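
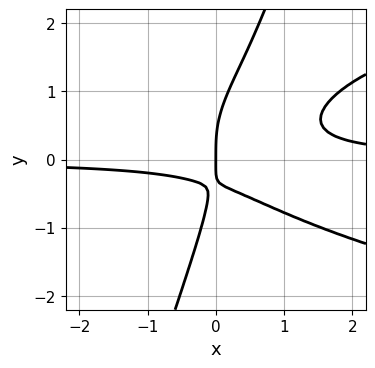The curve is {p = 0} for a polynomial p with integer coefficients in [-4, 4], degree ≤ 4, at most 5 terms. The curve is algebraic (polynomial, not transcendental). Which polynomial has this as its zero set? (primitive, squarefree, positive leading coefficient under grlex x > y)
3*x*y^3 - y^4 - 3*x^2*y + 2*x*y + x

First, deg p = 4.
Next, from the axis intercepts and sections: it crosses the y-axis at the gridline y = 0; one x-axis crossing is at x = 0.
Finally, solving for integer coefficients yields p as stated.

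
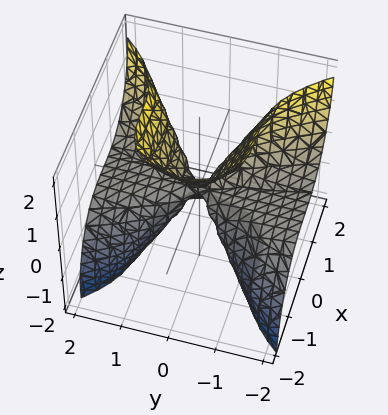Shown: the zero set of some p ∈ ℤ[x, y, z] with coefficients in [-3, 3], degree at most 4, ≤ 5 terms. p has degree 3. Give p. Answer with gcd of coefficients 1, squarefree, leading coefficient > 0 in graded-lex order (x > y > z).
3*x^3 - 3*y^2*z + z^3

(a) The degree is 3 — a generic line meets the surface in up to 3 points.
(b) Reading off the gridlines: it meets the z-axis at z = 0 (among the integer gridlines); it meets the x-axis at x = 0 (among the integer gridlines); the visible y-axis segment lies entirely on the surface.
(c) Matching integer coefficients to the picture gives p.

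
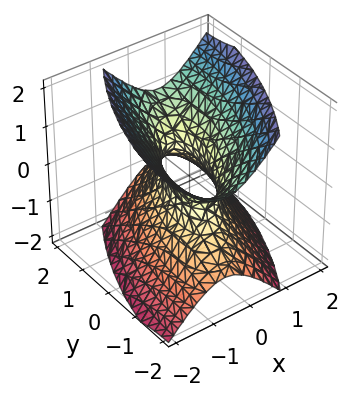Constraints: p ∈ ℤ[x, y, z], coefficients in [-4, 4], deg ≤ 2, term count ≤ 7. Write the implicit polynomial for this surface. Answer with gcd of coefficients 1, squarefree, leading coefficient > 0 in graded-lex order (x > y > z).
First, deg p = 2. A generic line meets the surface in up to 2 points.
Next, observable constraints: among the integer gridlines, it crosses the y-axis at y ∈ {-1, 1}; no z-intercept at any integer in the box.
Finally, putting this together gives p.

3*x^2 - 2*x*y + y^2 - 2*z^2 - 1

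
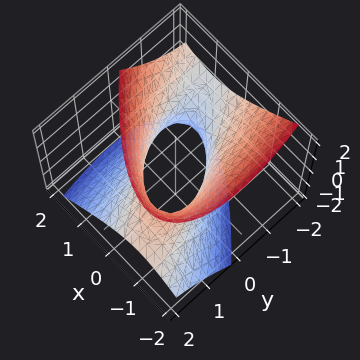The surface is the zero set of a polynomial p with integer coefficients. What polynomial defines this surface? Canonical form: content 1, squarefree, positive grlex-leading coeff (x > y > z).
1. The degree is 2 — the shape is more complex than any degree-1 surface.
2. From the axis intercepts and sections: no z-intercept at any integer in the box.
3. Assembling these constraints gives the stated polynomial.

3*x^2 + 3*x*y + y^2 + 3*y*z - 2*z^2 - 2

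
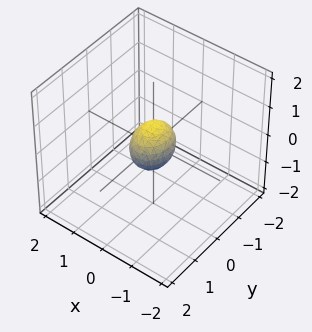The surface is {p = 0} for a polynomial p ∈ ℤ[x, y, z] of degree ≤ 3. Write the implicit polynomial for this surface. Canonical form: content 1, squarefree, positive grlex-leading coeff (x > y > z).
3*x^2 + 2*y^2 + 2*z^2 - 1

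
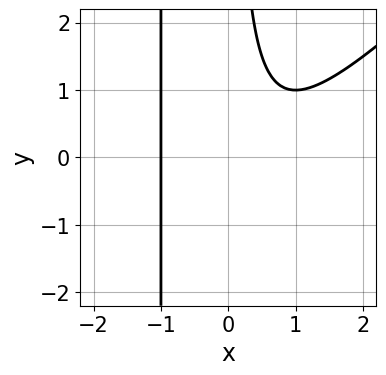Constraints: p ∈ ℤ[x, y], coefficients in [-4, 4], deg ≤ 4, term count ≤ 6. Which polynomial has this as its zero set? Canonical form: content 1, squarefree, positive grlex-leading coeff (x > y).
First, the degree is 3 — the shape is more complex than any degree-2 curve.
Next, from the visible intercepts: it crosses the x-axis at the gridline x = -1; no y-intercept at any integer in the box.
Finally, fitting integer coefficients to these (and the overall shape) gives p.

x^3 - x^2*y - x*y + 1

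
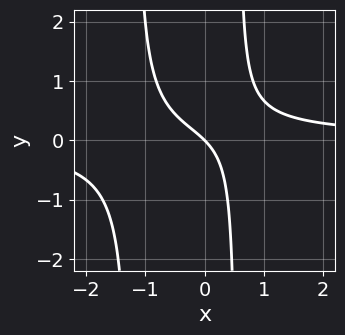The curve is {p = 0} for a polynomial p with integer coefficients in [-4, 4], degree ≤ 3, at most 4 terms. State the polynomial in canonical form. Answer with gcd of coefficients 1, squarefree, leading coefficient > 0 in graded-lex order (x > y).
3*x^2*y + 2*x*y - 2*x - 2*y

(a) Degree: a generic line meets the curve in up to 3 points, so deg p = 3.
(b) Reading off the gridlines: one y-axis crossing is at y = 0; one x-axis crossing is at x = 0.
(c) Assembling these constraints gives the stated polynomial.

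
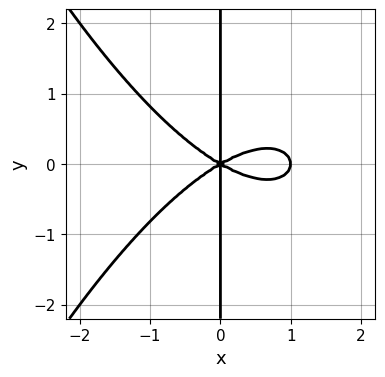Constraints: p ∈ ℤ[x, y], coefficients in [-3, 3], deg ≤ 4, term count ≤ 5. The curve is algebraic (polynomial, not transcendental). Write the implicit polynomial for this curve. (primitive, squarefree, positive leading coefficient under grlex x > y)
Degree: a generic line meets the curve in up to 4 points, so deg p = 4.
Symmetries: mirror symmetry y ↦ −y ⇒ only even powers of y.
Against the integer gridlines: among the integer gridlines, it crosses the x-axis at x ∈ {0, 1}; every point of the y-axis in the box is on the curve.
Together with the visible shape, these determine p as stated.

x^4 - x^3 + 3*x*y^2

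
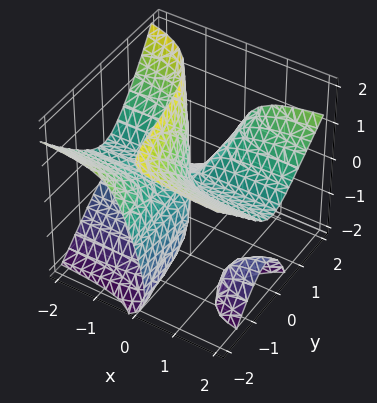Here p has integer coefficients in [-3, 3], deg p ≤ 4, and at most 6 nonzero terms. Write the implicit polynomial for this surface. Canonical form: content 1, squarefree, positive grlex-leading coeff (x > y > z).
The picture has 2 separate pieces. They look like related sheets of one shape, so recover p as a whole.
The degree is 3 — no degree-2 surface has this shape.
Against the integer gridlines: every point of the x-axis in the box is on the surface; it crosses the z-axis at the gridline z = 0; every point of the y-axis in the box is on the surface.
These observations pin down the coefficients.

3*x*y^2 - 3*x*z^2 - z^3 - 3*x*z - 2*y*z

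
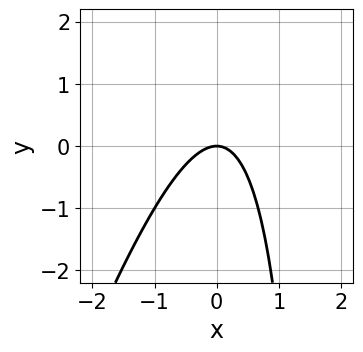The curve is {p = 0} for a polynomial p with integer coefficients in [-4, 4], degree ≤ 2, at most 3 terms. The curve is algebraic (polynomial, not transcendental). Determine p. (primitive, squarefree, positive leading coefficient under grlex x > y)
(a) deg p = 2.
(b) Observable constraints: it crosses the x-axis at the gridline x = 0; it crosses the y-axis at the gridline y = 0.
(c) Solving for integer coefficients yields p as stated.

3*x^2 - x*y + 2*y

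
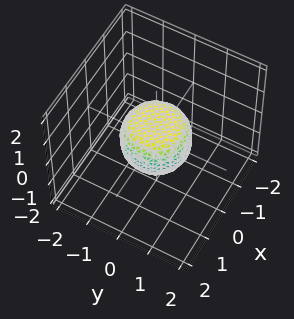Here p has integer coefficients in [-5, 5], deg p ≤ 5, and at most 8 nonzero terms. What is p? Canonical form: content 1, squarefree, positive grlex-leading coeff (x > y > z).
2*x^4 + 4*x^2*y^2 + 2*y^4 - x^2 - y^2 + 2*z^2 - 1

The degree is 4 — the shape is more complex than any degree-3 surface.
Symmetry: the surface is invariant under rotation about z: p = q(x² + y², z).
Observable constraints: a circular section at z = 0 has radius exactly 1; the y-axis gridline crossings are at y ∈ {-1, 1}; among the integer gridlines, it crosses the x-axis at x ∈ {-1, 1}.
Together with the visible shape, these determine p as stated.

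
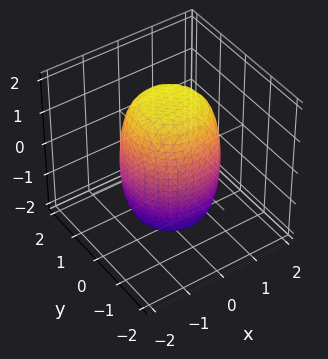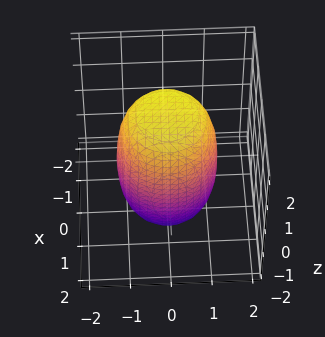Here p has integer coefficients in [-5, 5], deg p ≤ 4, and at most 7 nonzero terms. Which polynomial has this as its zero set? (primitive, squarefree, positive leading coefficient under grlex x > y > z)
2*x^4 + 4*x^2*y^2 + 2*y^4 - x^2 - y^2 + z^2 - 3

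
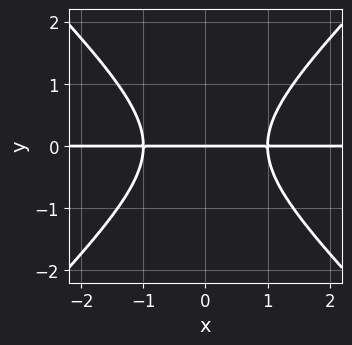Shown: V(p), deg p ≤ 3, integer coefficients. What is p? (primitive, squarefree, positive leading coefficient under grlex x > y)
x^2*y - y^3 - y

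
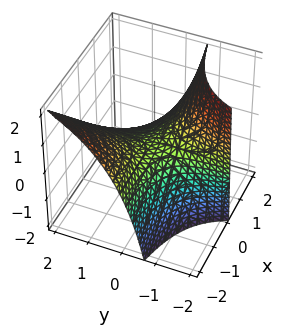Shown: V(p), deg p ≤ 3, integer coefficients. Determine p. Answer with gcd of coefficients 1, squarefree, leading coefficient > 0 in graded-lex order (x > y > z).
(a) deg p = 2. A generic line meets the surface in up to 2 points.
(b) Reading off the gridlines: the visible x-axis segment lies entirely on the surface; the visible y-axis segment lies entirely on the surface; one z-axis crossing is at z = 0.
(c) These observations pin down the coefficients.

2*x*y + y*z + 2*z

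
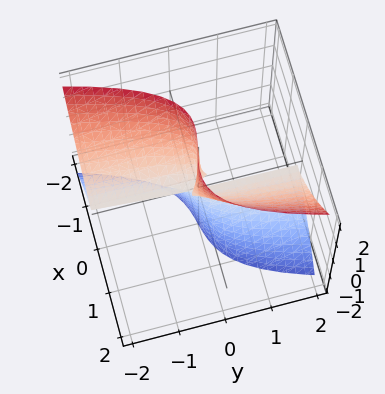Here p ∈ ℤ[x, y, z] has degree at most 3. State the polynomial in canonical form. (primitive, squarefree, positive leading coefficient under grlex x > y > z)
First, deg p = 3. The shape is more complex than any degree-2 surface.
Then, reading off the gridlines: the visible z-axis segment lies entirely on the surface; it crosses the x-axis at the gridline x = 0; every point of the y-axis in the box is on the surface.
Finally, assembling these constraints gives the stated polynomial.

3*x^3 - 2*y*z^2 - x*z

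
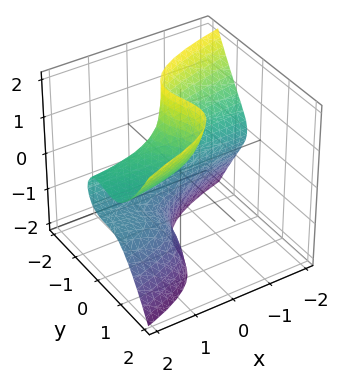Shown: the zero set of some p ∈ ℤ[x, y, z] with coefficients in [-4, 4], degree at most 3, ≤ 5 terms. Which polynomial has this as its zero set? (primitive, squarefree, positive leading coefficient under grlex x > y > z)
1. The degree is 3 — no degree-2 surface has this shape.
2. From the axis intercepts and sections: no x-intercept at any integer in the box; the surface avoids every integer z-axis point in the box.
3. Matching integer coefficients to the picture gives p.

2*x*z^2 - 3*y^3 + 2*y^2 + y*z - 1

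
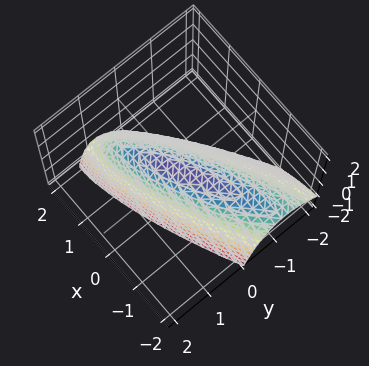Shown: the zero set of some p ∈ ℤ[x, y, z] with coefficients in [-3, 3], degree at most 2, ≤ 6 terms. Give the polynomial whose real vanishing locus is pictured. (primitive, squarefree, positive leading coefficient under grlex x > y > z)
x^2 - 3*x*y + 3*y^2 - y*z + 2*z

1. The degree is 2 — the shape is more complex than any degree-1 surface.
2. Observable constraints: one z-axis crossing is at z = 0; one x-axis crossing is at x = 0; it crosses the y-axis at the gridline y = 0.
3. These observations pin down the coefficients.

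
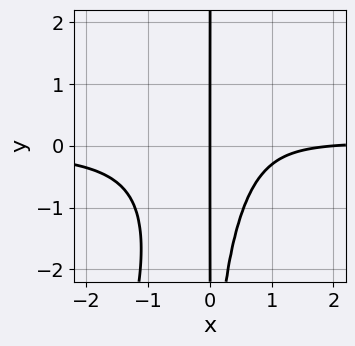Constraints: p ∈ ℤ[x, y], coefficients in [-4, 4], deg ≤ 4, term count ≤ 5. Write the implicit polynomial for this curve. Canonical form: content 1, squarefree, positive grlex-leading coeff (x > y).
(a) deg p = 4. A generic line meets the curve in up to 4 points.
(b) From the visible intercepts: the x-axis gridline crossings are at x ∈ {0, 2}; every point of the y-axis in the box is on the curve.
(c) The integer polynomial consistent with all of this is the stated p.

3*x^3*y - x^2*y^2 - x^2 + 2*x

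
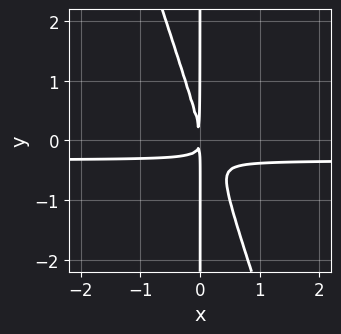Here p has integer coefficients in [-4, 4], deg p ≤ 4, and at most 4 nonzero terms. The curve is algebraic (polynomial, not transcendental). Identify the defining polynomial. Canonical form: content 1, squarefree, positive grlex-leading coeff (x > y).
First, the degree is 3 — no degree-2 curve has this shape.
Then, checking where it meets the axes: the visible y-axis segment lies entirely on the curve.
Finally, the integer polynomial consistent with all of this is the stated p.

3*x^2*y + x*y^2 + x^2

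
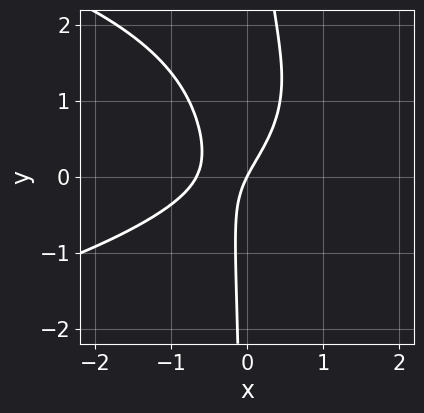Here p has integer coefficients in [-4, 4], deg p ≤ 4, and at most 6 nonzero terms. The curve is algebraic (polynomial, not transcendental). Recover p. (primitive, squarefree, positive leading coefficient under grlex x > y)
2*x*y^2 + 3*x^2 - 3*x*y + 2*x - y

First, degree: the shape is more complex than any degree-2 curve, so deg p = 3.
Then, against the integer gridlines: it meets the y-axis at y = 0 (among the integer gridlines); it crosses the x-axis at the gridline x = 0.
Finally, these observations pin down the coefficients.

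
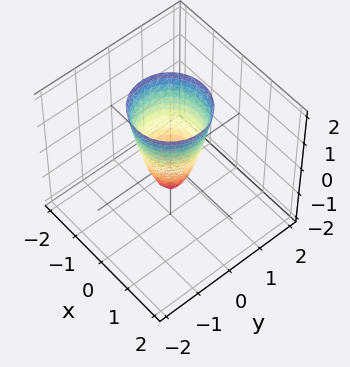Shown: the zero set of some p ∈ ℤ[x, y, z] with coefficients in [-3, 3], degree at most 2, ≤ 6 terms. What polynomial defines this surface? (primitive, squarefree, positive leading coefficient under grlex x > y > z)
3*x^2 + 3*y^2 - z - 1

1. deg p = 2. A generic line meets the surface in up to 2 points.
2. Symmetries: every cross-section ⟂ z is a circle, so x, y appear only via x² + y².
3. Observable constraints: a circular section at z = 0 has radius between 0 and 1; it meets the z-axis at z = -1 (among the integer gridlines).
4. The integer polynomial consistent with all of this is the stated p.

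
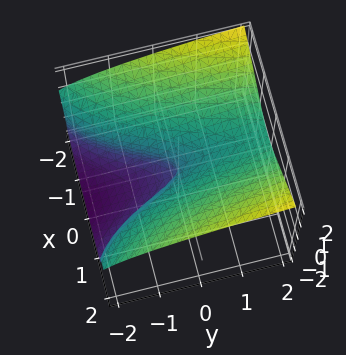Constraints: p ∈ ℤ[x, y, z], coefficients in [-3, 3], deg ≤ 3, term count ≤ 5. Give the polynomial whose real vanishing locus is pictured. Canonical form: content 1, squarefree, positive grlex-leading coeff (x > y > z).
1. Degree: no degree-2 surface has this shape, so deg p = 3.
2. Checking where it meets the axes: one z-axis crossing is at z = 0; it crosses the x-axis at the gridline x = 0; one y-axis crossing is at y = 0.
3. These observations pin down the coefficients.

x^2*y - 3*z^3 + 3*x^2 + y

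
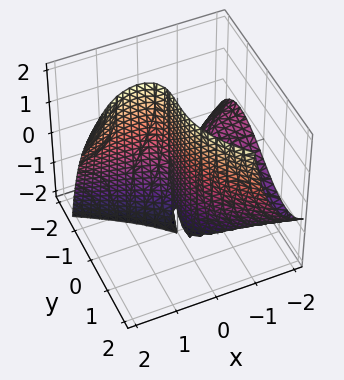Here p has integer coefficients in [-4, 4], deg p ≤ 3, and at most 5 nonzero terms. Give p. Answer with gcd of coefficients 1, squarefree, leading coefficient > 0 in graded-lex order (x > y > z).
deg p = 3. No degree-2 surface has this shape.
Observable constraints: the visible z-axis segment lies entirely on the surface; it crosses the x-axis at the gridline x = 0; one y-axis crossing is at y = 0.
Putting this together gives p.

x^2*z - y^3 - 2*x*y - x*z - 2*x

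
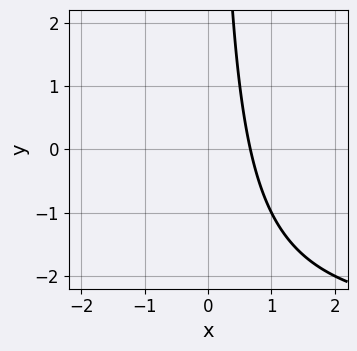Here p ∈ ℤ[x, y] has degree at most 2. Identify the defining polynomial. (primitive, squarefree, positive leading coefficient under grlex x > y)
x*y + 3*x - 2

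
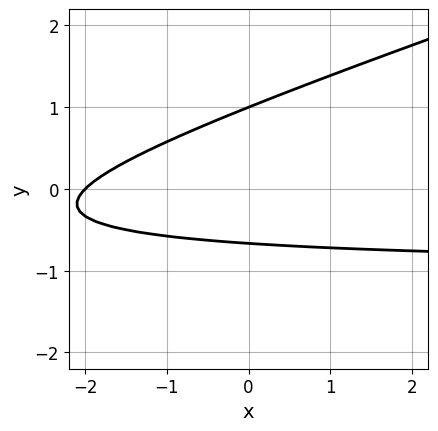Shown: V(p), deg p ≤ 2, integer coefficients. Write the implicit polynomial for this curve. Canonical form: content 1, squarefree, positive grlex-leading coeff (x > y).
x*y - 3*y^2 + x + y + 2

First, the degree is 2 — no degree-1 curve has this shape.
Then, against the integer gridlines: it meets the y-axis at y = 1 (among the integer gridlines); it meets the x-axis at x = -2 (among the integer gridlines).
Finally, assembling these constraints gives the stated polynomial.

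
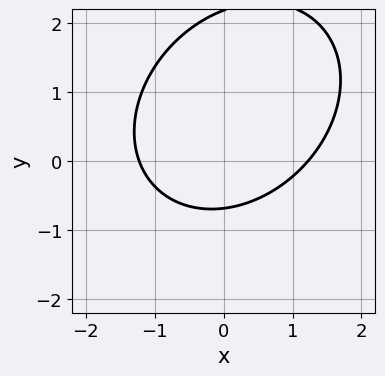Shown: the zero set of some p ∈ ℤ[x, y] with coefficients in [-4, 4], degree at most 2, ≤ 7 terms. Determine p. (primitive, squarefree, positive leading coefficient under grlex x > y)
Degree: the shape is more complex than any degree-1 curve, so deg p = 2.
Matching integer coefficients to the picture gives p.

2*x^2 - x*y + 2*y^2 - 3*y - 3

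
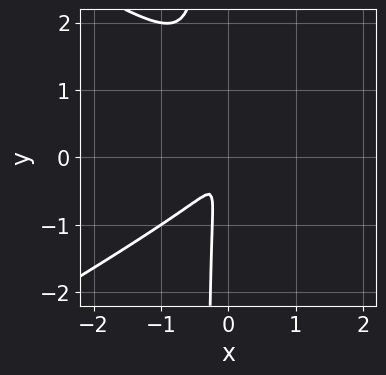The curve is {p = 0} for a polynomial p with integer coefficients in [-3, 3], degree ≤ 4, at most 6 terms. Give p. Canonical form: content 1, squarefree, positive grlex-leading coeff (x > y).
x^3 - 3*x*y^2 - 3*x^2 + 2*x*y - y^2

1. The degree is 3 — a generic line meets the curve in up to 3 points.
2. Putting this together gives p.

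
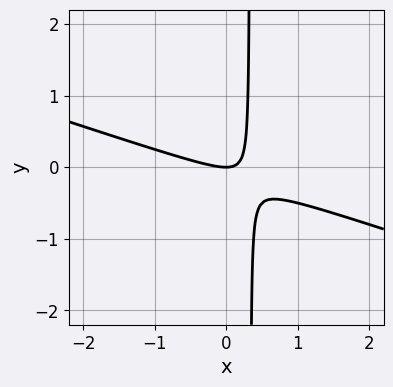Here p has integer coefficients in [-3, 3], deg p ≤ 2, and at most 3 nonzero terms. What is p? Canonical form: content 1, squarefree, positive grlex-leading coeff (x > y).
x^2 + 3*x*y - y

(a) The degree is 2 — a generic line meets the curve in up to 2 points.
(b) Checking where it meets the axes: one y-axis crossing is at y = 0; it meets the x-axis at x = 0 (among the integer gridlines).
(c) Matching integer coefficients to the picture gives p.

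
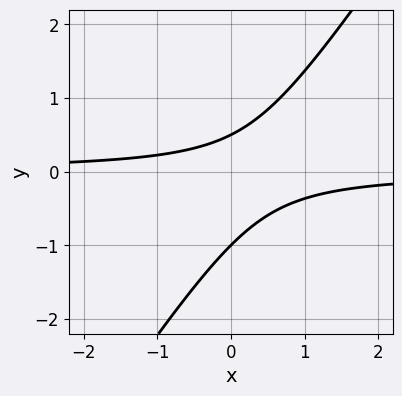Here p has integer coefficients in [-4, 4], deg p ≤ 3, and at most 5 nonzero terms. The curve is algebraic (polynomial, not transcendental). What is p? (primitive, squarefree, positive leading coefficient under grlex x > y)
3*x*y - 2*y^2 - y + 1

(a) The degree is 2 — no degree-1 curve has this shape.
(b) From the visible intercepts: it misses every integer gridline on the x-axis; it crosses the y-axis at the gridline y = -1.
(c) The integer polynomial consistent with all of this is the stated p.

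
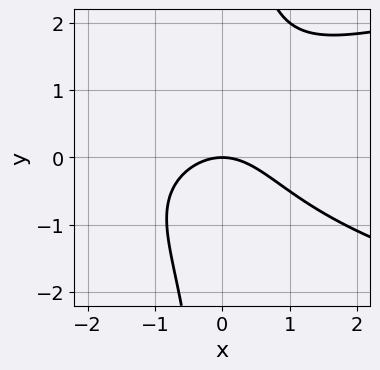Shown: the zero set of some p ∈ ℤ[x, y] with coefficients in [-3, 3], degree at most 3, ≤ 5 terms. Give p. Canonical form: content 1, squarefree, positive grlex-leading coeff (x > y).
(a) Degree: no degree-2 curve has this shape, so deg p = 3.
(b) Checking where it meets the axes: it crosses the x-axis at the gridline x = 0; one y-axis crossing is at y = 0.
(c) Fitting integer coefficients to these (and the overall shape) gives p.

2*x*y^2 - 2*x^2 - 3*y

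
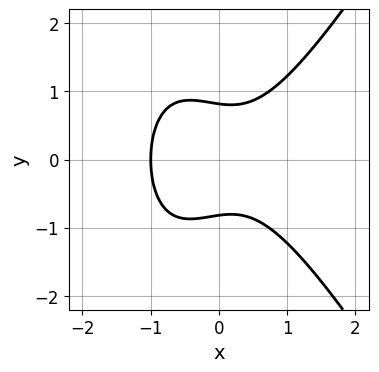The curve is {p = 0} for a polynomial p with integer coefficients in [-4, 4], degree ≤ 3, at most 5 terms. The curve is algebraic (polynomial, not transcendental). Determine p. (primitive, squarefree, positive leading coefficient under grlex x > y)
Degree: no degree-2 curve has this shape, so deg p = 3.
Symmetries: it's symmetric under y → −y, forcing even powers of y.
Against the integer gridlines: it meets the x-axis at x = -1 (among the integer gridlines).
Matching integer coefficients to the picture gives p.

3*x^3 - x*y^2 + x^2 - 3*y^2 + 2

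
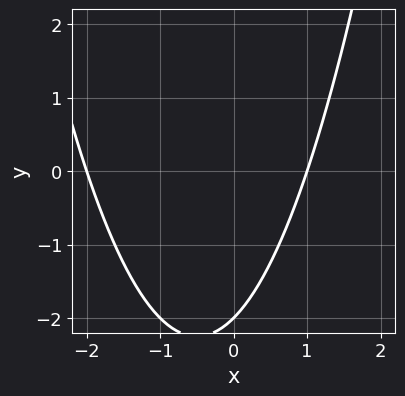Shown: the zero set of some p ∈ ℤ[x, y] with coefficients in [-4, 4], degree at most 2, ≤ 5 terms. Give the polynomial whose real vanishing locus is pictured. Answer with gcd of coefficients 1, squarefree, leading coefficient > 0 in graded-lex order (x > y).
x^2 + x - y - 2

Degree: a generic line meets the curve in up to 2 points, so deg p = 2.
From the visible intercepts: among the integer gridlines, it crosses the x-axis at x ∈ {-2, 1}; it meets the y-axis at y = -2 (among the integer gridlines).
Putting this together gives p.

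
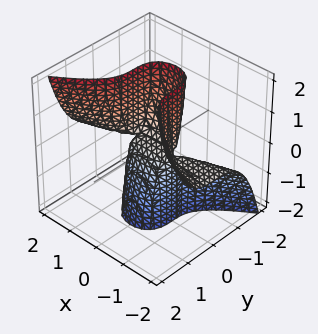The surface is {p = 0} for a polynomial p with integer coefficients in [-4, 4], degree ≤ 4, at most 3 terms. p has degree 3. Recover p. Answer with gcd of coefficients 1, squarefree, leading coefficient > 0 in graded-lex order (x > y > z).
2*x^2*z - 3*y^3 - z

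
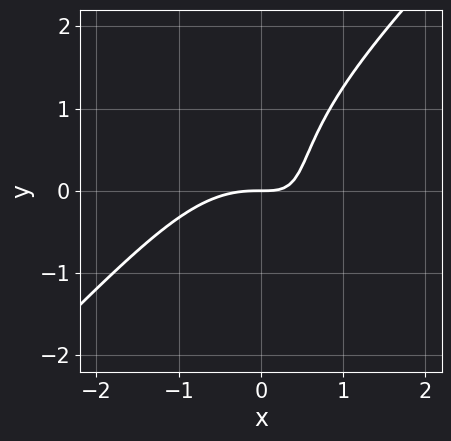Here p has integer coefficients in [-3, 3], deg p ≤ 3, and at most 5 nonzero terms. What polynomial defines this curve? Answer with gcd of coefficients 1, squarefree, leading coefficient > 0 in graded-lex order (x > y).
2*x^3 - x^2*y - y^3 + 3*x*y - 2*y

1. The degree is 3 — no degree-2 curve has this shape.
2. Against the integer gridlines: one y-axis crossing is at y = 0; one x-axis crossing is at x = 0.
3. Fitting integer coefficients to these (and the overall shape) gives p.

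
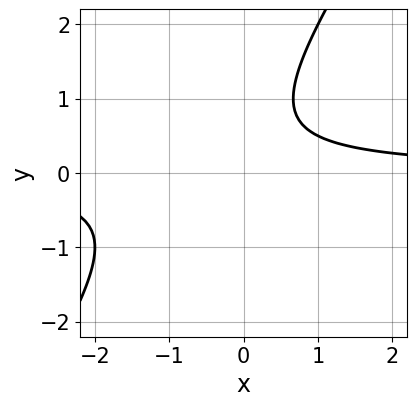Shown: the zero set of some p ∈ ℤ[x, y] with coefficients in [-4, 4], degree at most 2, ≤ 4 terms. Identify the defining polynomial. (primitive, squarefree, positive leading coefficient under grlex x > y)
The degree is 2 — the shape is more complex than any degree-1 curve.
From the axis intercepts and sections: the curve avoids every integer x-axis point in the box; it misses every integer gridline on the y-axis.
Assembling these constraints gives the stated polynomial.

3*x*y - 2*y^2 + 2*y - 2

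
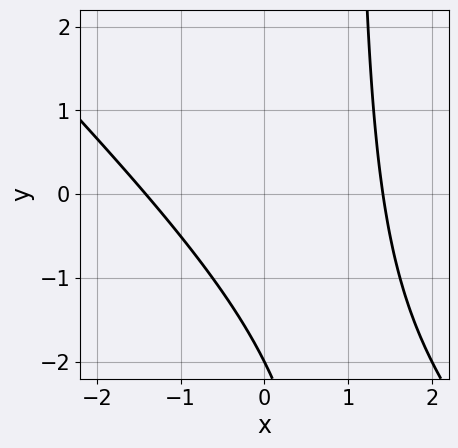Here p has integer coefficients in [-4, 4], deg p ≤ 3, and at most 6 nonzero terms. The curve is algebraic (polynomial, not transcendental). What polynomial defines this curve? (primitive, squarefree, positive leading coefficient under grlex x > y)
1. The degree is 2 — no degree-1 curve has this shape.
2. Observable constraints: it crosses the y-axis at the gridline y = -2.
3. Together with the visible shape, these determine p as stated.

x^2 + x*y - y - 2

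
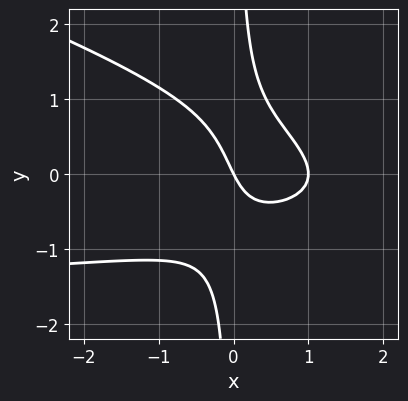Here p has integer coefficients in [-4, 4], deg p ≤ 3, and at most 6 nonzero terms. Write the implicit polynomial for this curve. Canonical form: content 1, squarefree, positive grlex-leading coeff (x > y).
x^2*y + 3*x*y^2 + 2*x^2 - 2*x - y

First, the degree is 3 — no degree-2 curve has this shape.
Then, from the axis intercepts and sections: it crosses the y-axis at the gridline y = 0; the x-axis gridline crossings are at x ∈ {0, 1}.
Finally, these observations pin down the coefficients.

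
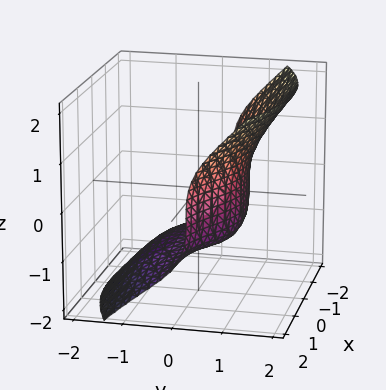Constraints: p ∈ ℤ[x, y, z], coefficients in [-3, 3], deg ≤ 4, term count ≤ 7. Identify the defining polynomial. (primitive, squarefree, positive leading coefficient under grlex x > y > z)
deg p = 3. The shape is more complex than any degree-2 surface.
From the visible intercepts: it crosses the z-axis at the gridline z = -1; it crosses the y-axis at the gridline y = 1; the surface avoids every integer x-axis point in the box.
Together with the visible shape, these determine p as stated.

2*x^2*y + 3*y^3 - 2*z^3 - y - 2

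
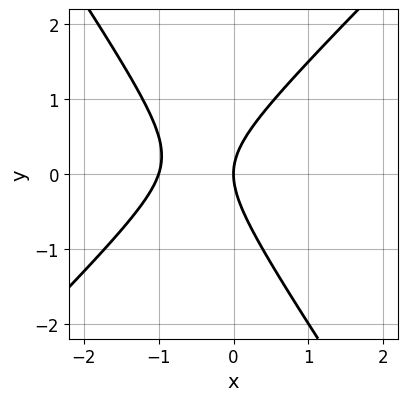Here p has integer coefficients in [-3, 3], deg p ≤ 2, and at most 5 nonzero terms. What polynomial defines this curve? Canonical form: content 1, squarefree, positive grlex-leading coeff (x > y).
3*x^2 - x*y - 2*y^2 + 3*x

(a) The degree is 2 — no degree-1 curve has this shape.
(b) From the axis intercepts and sections: the x-axis gridline crossings are at x ∈ {-1, 0}; it crosses the y-axis at the gridline y = 0.
(c) Matching integer coefficients to the picture gives p.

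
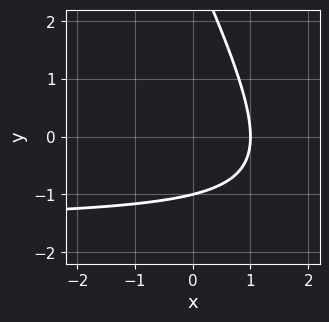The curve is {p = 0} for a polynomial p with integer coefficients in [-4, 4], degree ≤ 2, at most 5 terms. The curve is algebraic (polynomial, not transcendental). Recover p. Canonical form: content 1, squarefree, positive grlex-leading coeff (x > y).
2*x*y + y^2 + 3*x - 2*y - 3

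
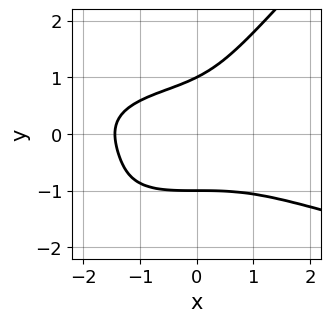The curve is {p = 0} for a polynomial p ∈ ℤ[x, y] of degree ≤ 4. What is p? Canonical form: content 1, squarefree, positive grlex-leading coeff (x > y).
First, degree: a generic line meets the curve in up to 4 points, so deg p = 4.
Then, observable constraints: among the integer gridlines, it crosses the y-axis at y ∈ {-1, 1}.
Finally, the integer polynomial consistent with all of this is the stated p.

3*x*y^3 - 3*y^4 + x^3 + 3*x*y^2 + 3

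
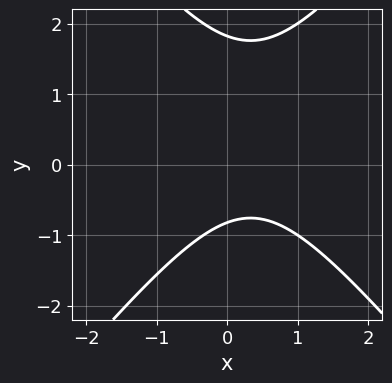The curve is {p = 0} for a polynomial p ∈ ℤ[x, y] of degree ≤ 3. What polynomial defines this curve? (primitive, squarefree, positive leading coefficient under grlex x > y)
First, deg p = 2. The shape is more complex than any degree-1 curve.
Then, from the axis intercepts and sections: the curve avoids every integer x-axis point in the box.
Finally, putting this together gives p.

3*x^2 - 2*y^2 - 2*x + 2*y + 3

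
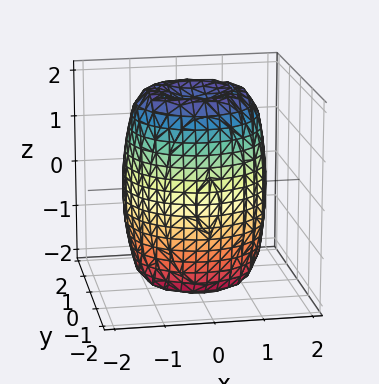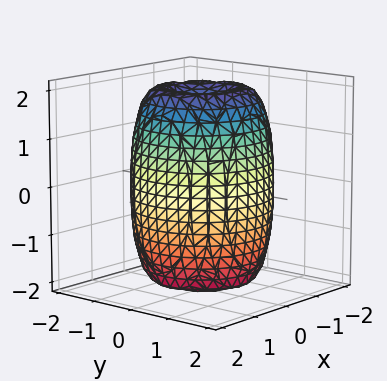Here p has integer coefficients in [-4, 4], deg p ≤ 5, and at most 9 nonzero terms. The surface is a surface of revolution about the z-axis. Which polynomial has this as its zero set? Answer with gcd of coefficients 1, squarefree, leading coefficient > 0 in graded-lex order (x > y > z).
2*x^4 + 4*x^2*y^2 + 2*y^4 - 3*x^2 - 3*y^2 + z^2 - 3

1. deg p = 4. The shape is more complex than any degree-3 surface.
2. Symmetry: the surface is invariant under rotation about z: p = q(x² + y², z).
3. From the axis intercepts and sections: a circular section at z = -1 has radius between 1 and 2.
4. Putting this together gives p.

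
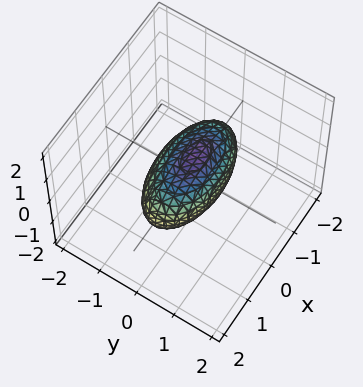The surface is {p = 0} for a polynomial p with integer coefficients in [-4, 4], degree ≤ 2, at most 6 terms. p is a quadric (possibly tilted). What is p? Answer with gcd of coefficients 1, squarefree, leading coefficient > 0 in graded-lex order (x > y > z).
First, the degree is 2 — the shape is more complex than any degree-1 surface.
Next, checking where it meets the axes: among the integer gridlines, it crosses the z-axis at z ∈ {-1, 1}.
Finally, putting this together gives p.

x^2 + 3*y^2 - y*z + 2*z^2 - 2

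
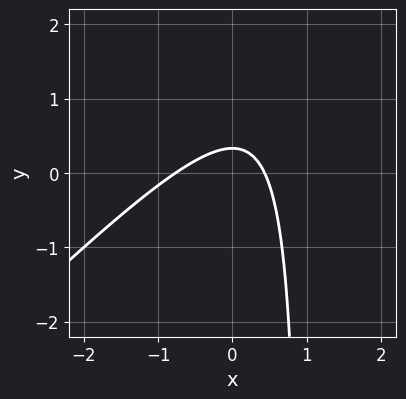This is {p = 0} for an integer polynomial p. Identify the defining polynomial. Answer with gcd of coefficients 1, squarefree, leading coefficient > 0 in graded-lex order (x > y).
3*x^2 - 3*x*y + x + 3*y - 1

First, degree: a generic line meets the curve in up to 2 points, so deg p = 2.
Finally, the integer polynomial consistent with all of this is the stated p.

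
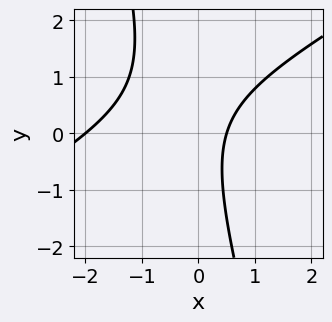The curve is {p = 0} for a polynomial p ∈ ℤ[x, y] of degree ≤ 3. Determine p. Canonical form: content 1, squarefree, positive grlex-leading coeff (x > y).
2*x^2 - 3*x*y - y^2 + 3*x - 2

(a) The degree is 2 — the shape is more complex than any degree-1 curve.
(b) Checking where it meets the axes: no y-intercept at any integer in the box; it meets the x-axis at x = -2 (among the integer gridlines).
(c) Matching integer coefficients to the picture gives p.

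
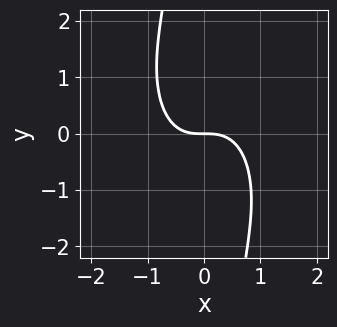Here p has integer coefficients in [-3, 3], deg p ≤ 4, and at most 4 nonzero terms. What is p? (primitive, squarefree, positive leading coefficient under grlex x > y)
2*x^3 + x*y^2 + 2*y

First, the degree is 3 — a generic line meets the curve in up to 3 points.
Then, from the visible intercepts: one x-axis crossing is at x = 0; it meets the y-axis at y = 0 (among the integer gridlines).
Finally, the integer polynomial consistent with all of this is the stated p.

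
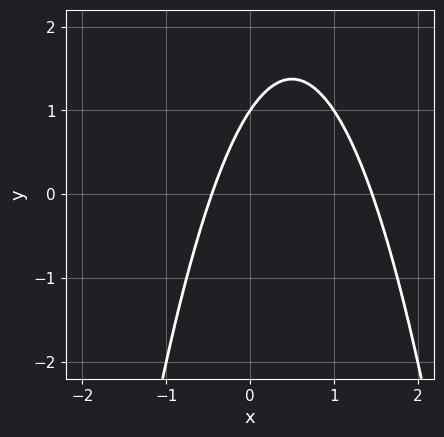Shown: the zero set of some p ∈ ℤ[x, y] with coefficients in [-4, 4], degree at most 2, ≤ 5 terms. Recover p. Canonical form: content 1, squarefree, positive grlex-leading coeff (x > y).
3*x^2 - 3*x + 2*y - 2

(a) Degree: a generic line meets the curve in up to 2 points, so deg p = 2.
(b) From the visible intercepts: it meets the y-axis at y = 1 (among the integer gridlines).
(c) Together with the visible shape, these determine p as stated.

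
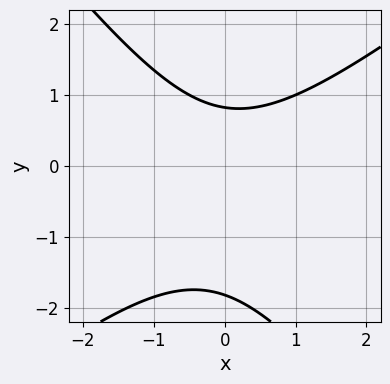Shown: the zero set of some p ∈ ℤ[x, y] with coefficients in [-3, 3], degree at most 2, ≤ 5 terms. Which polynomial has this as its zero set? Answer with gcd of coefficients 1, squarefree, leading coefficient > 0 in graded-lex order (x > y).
deg p = 2.
Reading off the gridlines: no x-intercept at any integer in the box.
Solving for integer coefficients yields p as stated.

2*x^2 - x*y - 2*y^2 - 2*y + 3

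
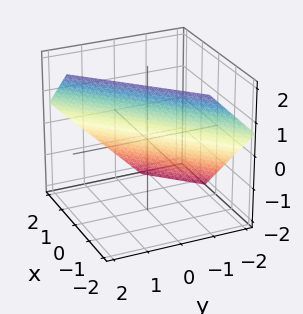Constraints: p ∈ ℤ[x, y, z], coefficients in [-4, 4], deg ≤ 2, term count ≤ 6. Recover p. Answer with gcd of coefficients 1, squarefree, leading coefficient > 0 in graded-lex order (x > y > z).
3*x - 3*y + 3*z - 2

Degree: every cross-section is a straight line — this is a plane, so deg p = 1.
Solving for integer coefficients yields p as stated.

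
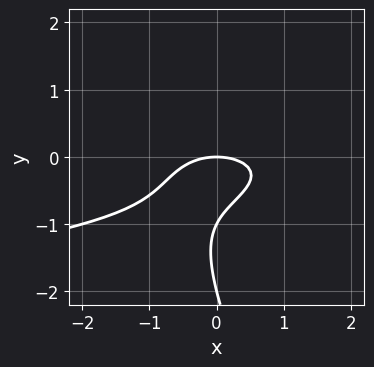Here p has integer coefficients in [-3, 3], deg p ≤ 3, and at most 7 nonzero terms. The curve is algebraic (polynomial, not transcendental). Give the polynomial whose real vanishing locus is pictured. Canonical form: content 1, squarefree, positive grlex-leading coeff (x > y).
2*x*y^2 + y^3 + x^2 + 3*y^2 + 2*y

1. The degree is 3 — the shape is more complex than any degree-2 curve.
2. From the axis intercepts and sections: the y-axis gridline crossings are at y ∈ {-2, -1, 0}; it crosses the x-axis at the gridline x = 0.
3. Solving for integer coefficients yields p as stated.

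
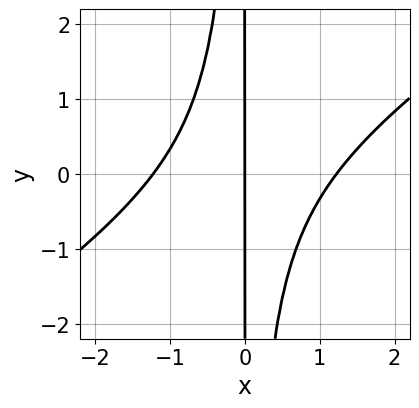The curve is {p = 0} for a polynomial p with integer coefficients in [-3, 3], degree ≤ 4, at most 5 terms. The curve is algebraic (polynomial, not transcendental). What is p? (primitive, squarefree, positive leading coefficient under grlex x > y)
2*x^3 - 3*x^2*y - 3*x

deg p = 3. The shape is more complex than any degree-2 curve.
From the axis intercepts and sections: one x-axis crossing is at x = 0; every point of the y-axis in the box is on the curve.
Assembling these constraints gives the stated polynomial.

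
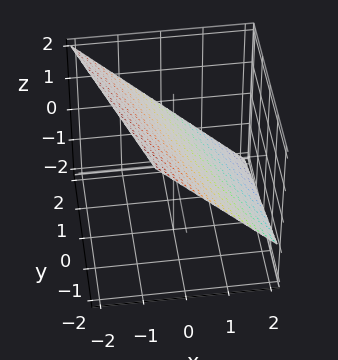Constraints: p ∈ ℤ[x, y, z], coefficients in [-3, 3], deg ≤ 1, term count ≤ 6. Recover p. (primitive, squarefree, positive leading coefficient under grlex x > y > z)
(a) deg p = 1. Every cross-section is a straight line — this is a plane.
(b) From the visible intercepts: one y-axis crossing is at y = 2.
(c) Fitting integer coefficients to these (and the overall shape) gives p.

3*x + y + 3*z - 2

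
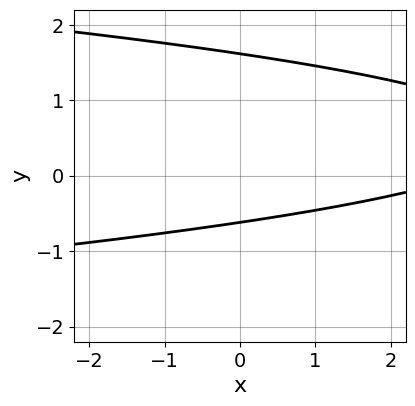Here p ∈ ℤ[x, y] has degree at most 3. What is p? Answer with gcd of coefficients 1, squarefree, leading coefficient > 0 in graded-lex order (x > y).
3*y^2 + x - 3*y - 3

(a) Degree: the shape is more complex than any degree-1 curve, so deg p = 2.
(b) Checking where it meets the axes: it misses every integer gridline on the x-axis.
(c) Putting this together gives p.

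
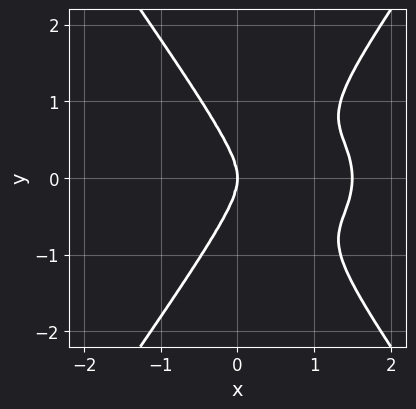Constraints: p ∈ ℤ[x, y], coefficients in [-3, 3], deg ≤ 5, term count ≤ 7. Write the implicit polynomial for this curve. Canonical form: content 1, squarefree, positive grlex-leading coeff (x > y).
1. deg p = 4. No degree-3 curve has this shape.
2. Symmetries: it's symmetric under y → −y, forcing even powers of y.
3. Against the integer gridlines: it meets the y-axis at y = 0 (among the integer gridlines); it crosses the x-axis at the gridline x = 0.
4. Fitting integer coefficients to these (and the overall shape) gives p.

2*x^4 + 3*x^2*y^2 - 2*y^4 - 3*x^3 - 2*x*y^2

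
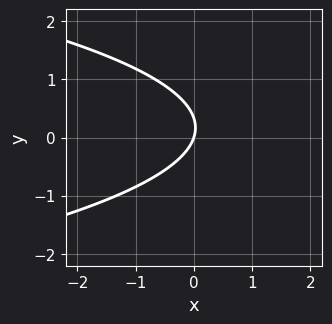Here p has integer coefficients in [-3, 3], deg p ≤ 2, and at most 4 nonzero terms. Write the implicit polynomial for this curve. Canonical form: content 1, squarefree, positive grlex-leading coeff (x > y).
(a) The degree is 2 — the shape is more complex than any degree-1 curve.
(b) Reading off the gridlines: it meets the y-axis at y = 0 (among the integer gridlines); one x-axis crossing is at x = 0.
(c) Matching integer coefficients to the picture gives p.

3*y^2 + 3*x - y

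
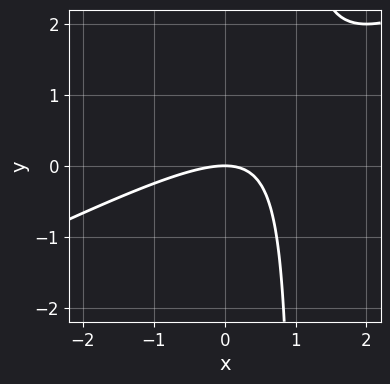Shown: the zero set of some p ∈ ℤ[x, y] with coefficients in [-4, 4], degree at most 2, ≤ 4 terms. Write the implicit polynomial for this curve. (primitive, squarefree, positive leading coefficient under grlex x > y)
x^2 - 2*x*y + 2*y

First, the degree is 2 — no degree-1 curve has this shape.
Next, checking where it meets the axes: it crosses the y-axis at the gridline y = 0; it crosses the x-axis at the gridline x = 0.
Finally, fitting integer coefficients to these (and the overall shape) gives p.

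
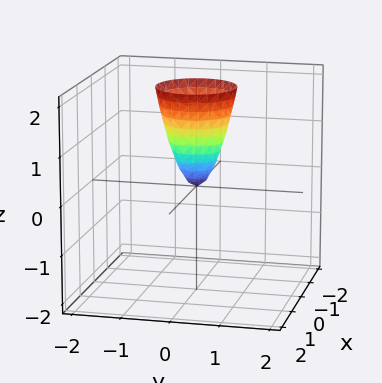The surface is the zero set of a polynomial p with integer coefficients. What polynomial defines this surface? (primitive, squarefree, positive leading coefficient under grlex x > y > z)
1. The degree is 2 — a paraboloid; a quadric.
2. Symmetry: the z-axis is an axis of rotation, so x and y enter only as x² + y².
3. Reading off the gridlines: it meets the z-axis at z = 0 (among the integer gridlines); it crosses the y-axis at the gridline y = 0.
4. These observations pin down the coefficients.

3*x^2 + 3*y^2 - z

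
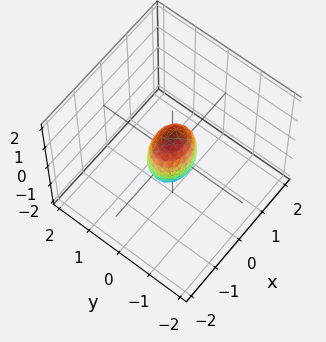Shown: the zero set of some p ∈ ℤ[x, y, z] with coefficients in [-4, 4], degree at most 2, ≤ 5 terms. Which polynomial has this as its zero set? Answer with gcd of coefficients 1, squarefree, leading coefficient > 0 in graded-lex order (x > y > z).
1. deg p = 2. A closed, bounded, convex surface; a quadric.
2. Symmetries: the z ↦ −z reflection is a symmetry, so z appears only in even powers; it's symmetric under x → −x, forcing even powers of x; the y ↦ −y reflection is a symmetry, so y appears only in even powers.
3. Observable constraints: among the integer gridlines, it crosses the z-axis at z ∈ {-1, 1}.
4. Together with the visible shape, these determine p as stated.

2*x^2 + 3*y^2 + z^2 - 1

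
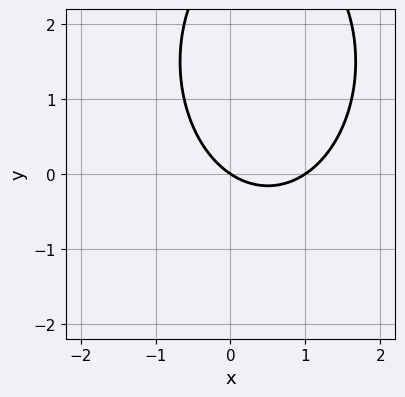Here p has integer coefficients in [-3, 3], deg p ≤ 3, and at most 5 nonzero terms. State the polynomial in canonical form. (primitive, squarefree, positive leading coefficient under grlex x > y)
1. Degree: a generic line meets the curve in up to 2 points, so deg p = 2.
2. Reading off the gridlines: it meets the y-axis at y = 0 (among the integer gridlines); the x-axis gridline crossings are at x ∈ {0, 1}.
3. Putting this together gives p.

2*x^2 + y^2 - 2*x - 3*y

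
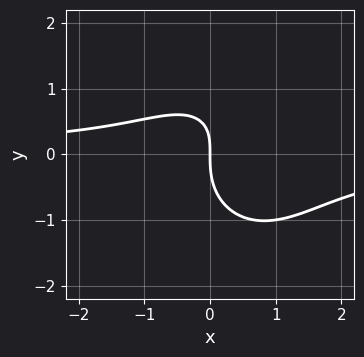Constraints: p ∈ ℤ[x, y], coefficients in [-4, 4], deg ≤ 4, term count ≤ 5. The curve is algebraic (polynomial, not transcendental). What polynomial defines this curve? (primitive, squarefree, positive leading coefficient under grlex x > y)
3*x^2*y + 2*y^3 - 2*x*y + 3*x

First, the degree is 3 — the shape is more complex than any degree-2 curve.
Next, observable constraints: one y-axis crossing is at y = 0; one x-axis crossing is at x = 0.
Finally, matching integer coefficients to the picture gives p.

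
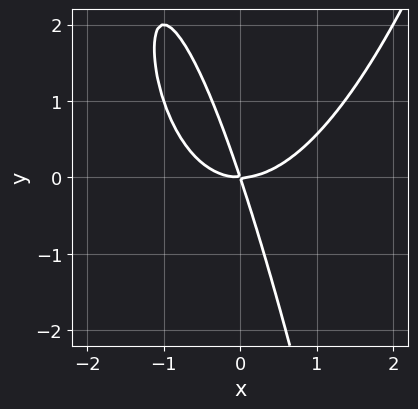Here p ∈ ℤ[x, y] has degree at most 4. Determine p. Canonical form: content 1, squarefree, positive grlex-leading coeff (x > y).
2*x^3 - 3*x*y - y^2

(a) deg p = 3.
(b) Reading off the gridlines: it meets the y-axis at y = 0 (among the integer gridlines); one x-axis crossing is at x = 0.
(c) Together with the visible shape, these determine p as stated.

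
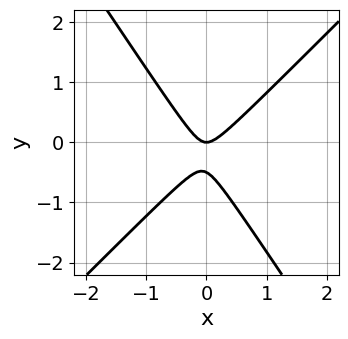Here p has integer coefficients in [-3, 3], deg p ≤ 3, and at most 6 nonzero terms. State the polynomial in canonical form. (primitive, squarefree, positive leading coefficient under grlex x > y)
1. The degree is 2 — no degree-1 curve has this shape.
2. From the axis intercepts and sections: it crosses the y-axis at the gridline y = 0; it meets the x-axis at x = 0 (among the integer gridlines).
3. Matching integer coefficients to the picture gives p.

3*x^2 - x*y - 2*y^2 - y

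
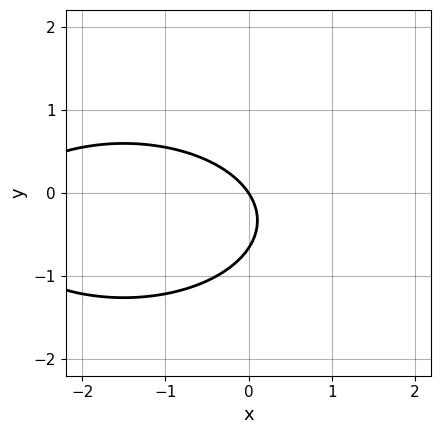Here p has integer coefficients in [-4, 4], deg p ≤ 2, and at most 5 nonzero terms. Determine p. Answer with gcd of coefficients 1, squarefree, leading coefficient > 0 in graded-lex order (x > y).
x^2 + 3*y^2 + 3*x + 2*y

1. deg p = 2. No degree-1 curve has this shape.
2. From the axis intercepts and sections: one x-axis crossing is at x = 0; it meets the y-axis at y = 0 (among the integer gridlines).
3. Solving for integer coefficients yields p as stated.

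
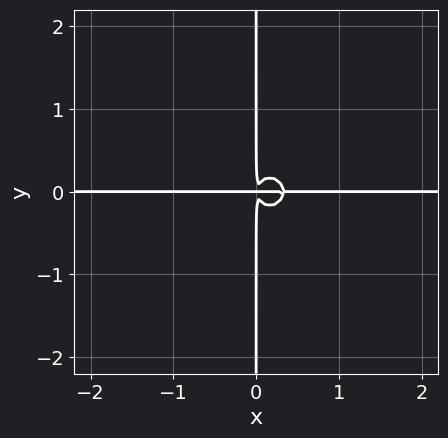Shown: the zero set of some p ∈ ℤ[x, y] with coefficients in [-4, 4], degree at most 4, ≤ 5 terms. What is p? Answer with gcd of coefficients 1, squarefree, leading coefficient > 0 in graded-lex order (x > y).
First, deg p = 4.
Next, reading off the gridlines: the visible y-axis segment lies entirely on the curve; the visible x-axis segment lies entirely on the curve.
Finally, assembling these constraints gives the stated polynomial.

3*x^3*y + 3*x*y^3 - x^2*y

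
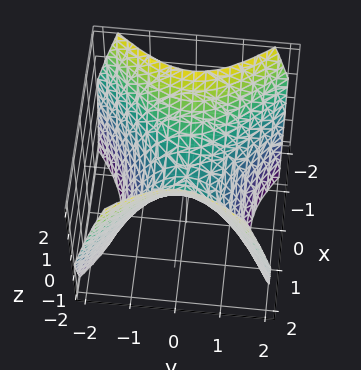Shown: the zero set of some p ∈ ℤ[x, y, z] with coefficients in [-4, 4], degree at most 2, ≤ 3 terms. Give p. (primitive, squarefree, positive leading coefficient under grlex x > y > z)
x^2 - y^2 - z

Degree: a saddle surface; a quadric, so deg p = 2.
Symmetries: it's symmetric under x → −x, forcing even powers of x; mirror symmetry y ↦ −y ⇒ only even powers of y.
Against the integer gridlines: one z-axis crossing is at z = 0; it meets the x-axis at x = 0 (among the integer gridlines); it meets the y-axis at y = 0 (among the integer gridlines).
Together with the visible shape, these determine p as stated.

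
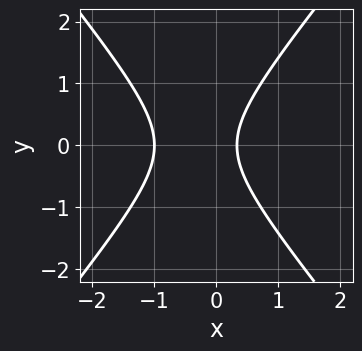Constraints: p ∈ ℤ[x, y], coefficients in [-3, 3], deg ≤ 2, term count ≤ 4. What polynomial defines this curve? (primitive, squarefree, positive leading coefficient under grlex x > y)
3*x^2 - 2*y^2 + 2*x - 1

1. Degree: no degree-1 curve has this shape, so deg p = 2.
2. Symmetries: the y ↦ −y reflection is a symmetry, so y appears only in even powers.
3. From the visible intercepts: it misses every integer gridline on the y-axis; one x-axis crossing is at x = -1.
4. Putting this together gives p.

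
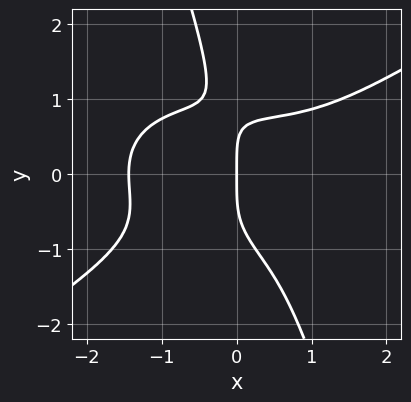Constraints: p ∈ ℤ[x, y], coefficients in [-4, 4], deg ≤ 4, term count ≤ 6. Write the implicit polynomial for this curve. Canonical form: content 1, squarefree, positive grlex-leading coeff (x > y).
First, the degree is 4 — no degree-3 curve has this shape.
Then, from the visible intercepts: it meets the y-axis at y = 0 (among the integer gridlines); one x-axis crossing is at x = 0.
Finally, the integer polynomial consistent with all of this is the stated p.

x^4 - 3*x*y^3 - y^4 - 2*x*y^2 + 3*x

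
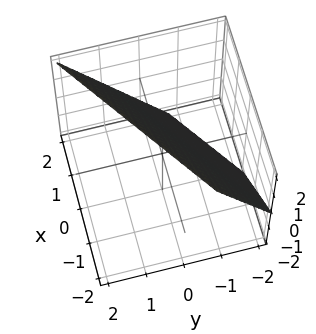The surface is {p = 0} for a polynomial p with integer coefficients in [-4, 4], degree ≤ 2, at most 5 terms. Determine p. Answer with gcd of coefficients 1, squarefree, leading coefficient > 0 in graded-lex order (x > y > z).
2*x - 3*y + 2*z - 2

1. Degree: the surface is flat (a plane), so deg p = 1.
2. From the visible intercepts: it crosses the z-axis at the gridline z = 1; it crosses the x-axis at the gridline x = 1.
3. Fitting integer coefficients to these (and the overall shape) gives p.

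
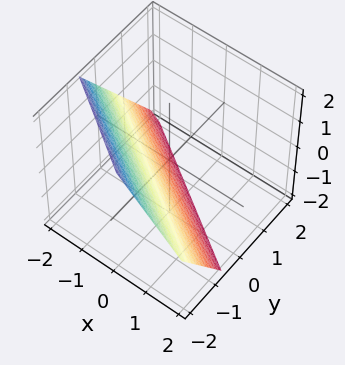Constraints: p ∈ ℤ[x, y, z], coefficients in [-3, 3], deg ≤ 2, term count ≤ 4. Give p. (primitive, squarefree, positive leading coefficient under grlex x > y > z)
(a) The degree is 1 — the surface is flat (a plane).
(b) Reading off the gridlines: it meets the x-axis at x = -1 (among the integer gridlines); it meets the z-axis at z = -1 (among the integer gridlines).
(c) Assembling these constraints gives the stated polynomial.

2*x + 3*y + 2*z + 2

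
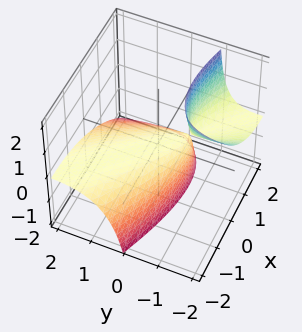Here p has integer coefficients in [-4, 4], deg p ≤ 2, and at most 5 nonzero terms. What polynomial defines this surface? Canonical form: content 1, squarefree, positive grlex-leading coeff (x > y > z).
x^2 + 2*x*y + y^2 + 3*y*z + 2*z

1. I count 2 distinct pieces.
2. deg p = 2.
3. Observable constraints: it crosses the z-axis at the gridline z = 0; one y-axis crossing is at y = 0.
4. Matching integer coefficients to the picture gives p.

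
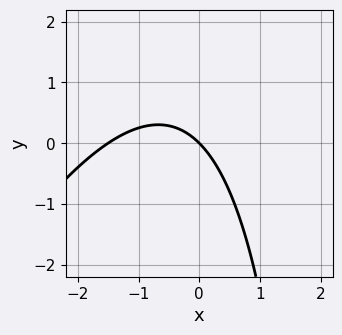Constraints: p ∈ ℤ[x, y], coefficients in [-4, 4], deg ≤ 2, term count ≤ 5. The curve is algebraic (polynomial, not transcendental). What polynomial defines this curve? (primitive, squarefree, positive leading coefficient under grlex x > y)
2*x^2 - x*y + 3*x + 3*y

First, deg p = 2.
Then, observable constraints: one y-axis crossing is at y = 0; it crosses the x-axis at the gridline x = 0.
Finally, assembling these constraints gives the stated polynomial.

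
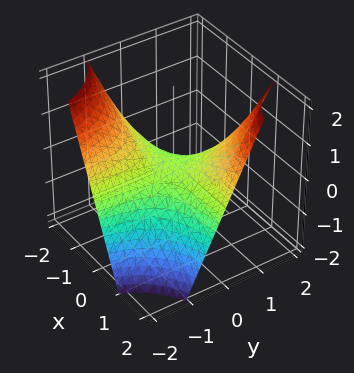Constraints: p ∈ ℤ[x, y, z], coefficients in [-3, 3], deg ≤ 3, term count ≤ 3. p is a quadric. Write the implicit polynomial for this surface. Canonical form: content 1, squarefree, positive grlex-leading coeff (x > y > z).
The degree is 2 — a saddle surface; a quadric.
From the axis intercepts and sections: every point of the y-axis in the box is on the surface; one z-axis crossing is at z = 0.
Fitting integer coefficients to these (and the overall shape) gives p. Check: (2, 0, 0) on the x-axis lies on the surface, and p(2, 0, 0) = 0. ✓

x*y - z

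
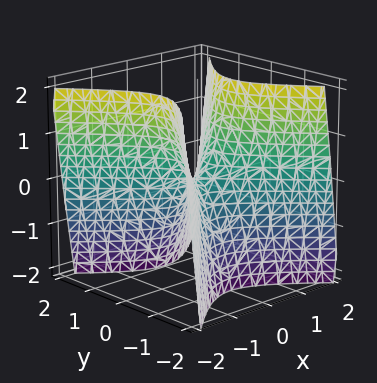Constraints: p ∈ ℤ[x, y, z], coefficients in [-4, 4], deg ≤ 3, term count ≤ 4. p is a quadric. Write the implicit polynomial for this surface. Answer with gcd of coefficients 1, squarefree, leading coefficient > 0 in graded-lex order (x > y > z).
2*x^2 - 2*y^2 - z

First, degree: a hyperbolic paraboloid; a quadric, so deg p = 2.
Next, symmetries: the y ↦ −y reflection is a symmetry, so y appears only in even powers; mirror symmetry x ↦ −x ⇒ only even powers of x.
Next, against the integer gridlines: it meets the z-axis at z = 0 (among the integer gridlines); it meets the y-axis at y = 0 (among the integer gridlines); one x-axis crossing is at x = 0.
Finally, together with the visible shape, these determine p as stated.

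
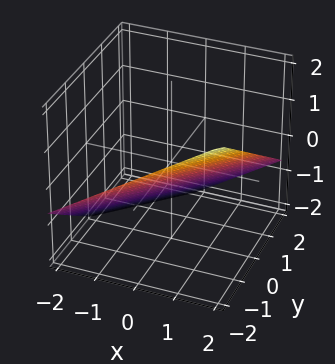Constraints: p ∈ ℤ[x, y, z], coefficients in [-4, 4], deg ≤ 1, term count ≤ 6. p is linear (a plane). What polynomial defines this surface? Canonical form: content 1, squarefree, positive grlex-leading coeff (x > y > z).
2*x - 2*y - 3*z - 2

First, degree: the surface is flat (a plane), so deg p = 1.
Then, against the integer gridlines: it crosses the y-axis at the gridline y = -1; one x-axis crossing is at x = 1.
Finally, these observations pin down the coefficients.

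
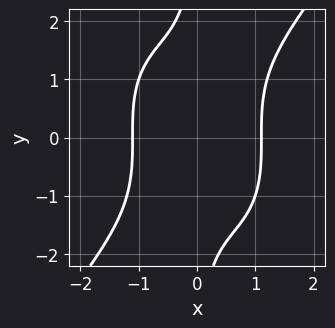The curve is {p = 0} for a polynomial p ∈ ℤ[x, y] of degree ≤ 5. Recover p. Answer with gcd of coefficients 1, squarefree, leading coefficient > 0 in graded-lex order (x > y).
2*x^4 - x*y^3 - 3

(a) The degree is 4 — a generic line meets the curve in up to 4 points.
(b) From the axis intercepts and sections: it misses every integer gridline on the y-axis.
(c) The integer polynomial consistent with all of this is the stated p.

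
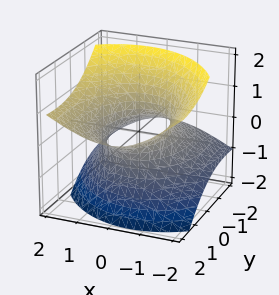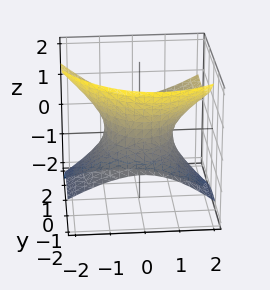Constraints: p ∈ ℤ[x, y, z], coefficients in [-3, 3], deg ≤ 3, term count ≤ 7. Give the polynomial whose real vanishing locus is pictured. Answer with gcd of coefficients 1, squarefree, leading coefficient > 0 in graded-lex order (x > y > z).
2*x^2 - x*z + y^2 - 3*y*z - 3*z^2 - 2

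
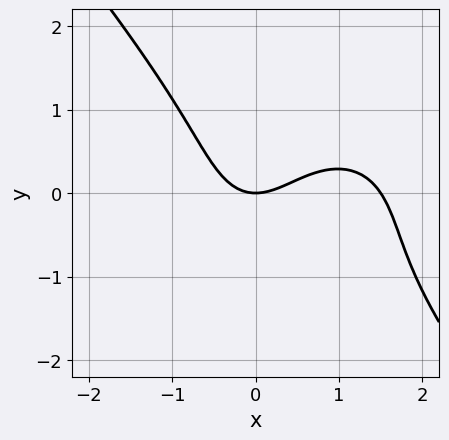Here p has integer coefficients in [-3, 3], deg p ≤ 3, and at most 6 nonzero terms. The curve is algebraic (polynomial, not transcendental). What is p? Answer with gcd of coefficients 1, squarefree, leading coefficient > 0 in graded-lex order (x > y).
2*x^3 + x*y^2 + 2*y^3 - 3*x^2 + 3*y

(a) The degree is 3 — no degree-2 curve has this shape.
(b) Observable constraints: one y-axis crossing is at y = 0; one x-axis crossing is at x = 0.
(c) Solving for integer coefficients yields p as stated.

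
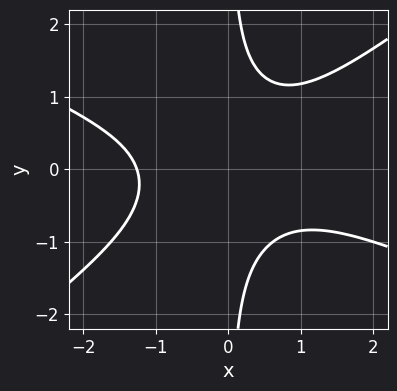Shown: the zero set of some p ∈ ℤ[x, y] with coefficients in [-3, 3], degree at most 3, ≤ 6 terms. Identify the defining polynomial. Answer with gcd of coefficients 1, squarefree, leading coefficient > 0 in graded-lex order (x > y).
The degree is 3 — no degree-2 curve has this shape.
From the visible intercepts: it misses every integer gridline on the y-axis.
Together with the visible shape, these determine p as stated.

x^3 + x^2*y - 3*x*y^2 + 2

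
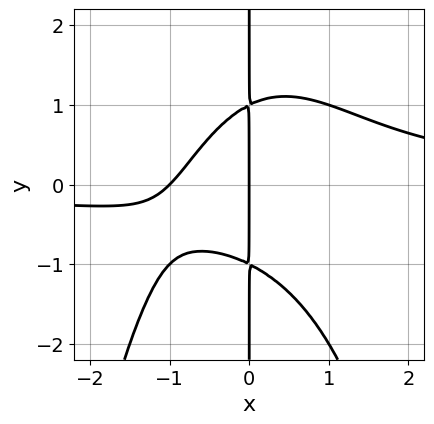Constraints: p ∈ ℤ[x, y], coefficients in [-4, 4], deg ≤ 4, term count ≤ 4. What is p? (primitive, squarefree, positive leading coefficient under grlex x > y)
x^3*y + x*y^2 - x^2 - x

First, deg p = 4. No degree-3 curve has this shape.
Next, observable constraints: the x-axis gridline crossings are at x ∈ {-1, 0}; the visible y-axis segment lies entirely on the curve.
Finally, solving for integer coefficients yields p as stated.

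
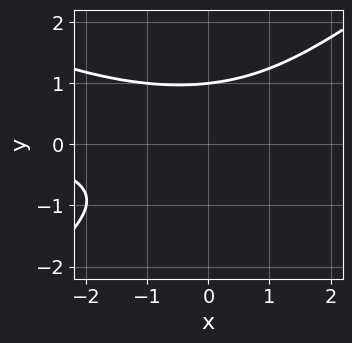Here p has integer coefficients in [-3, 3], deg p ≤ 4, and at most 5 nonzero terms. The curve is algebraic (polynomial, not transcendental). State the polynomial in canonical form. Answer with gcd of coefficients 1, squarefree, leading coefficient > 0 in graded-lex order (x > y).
The degree is 3 — a generic line meets the curve in up to 3 points.
Reading off the gridlines: it meets the y-axis at y = 1 (among the integer gridlines); the curve avoids every integer x-axis point in the box.
Putting this together gives p.

x^2*y + x*y^2 - 3*y^3 + 3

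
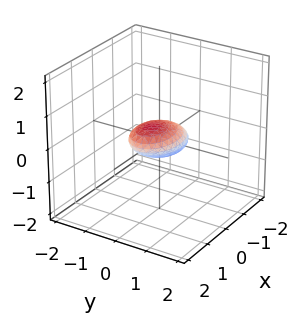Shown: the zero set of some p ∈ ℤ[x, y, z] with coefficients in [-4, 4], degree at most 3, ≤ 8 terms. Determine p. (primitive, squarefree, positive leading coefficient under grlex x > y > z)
x^2 - 2*x*z + 2*y^2 - y*z + 3*z^2 - 1

1. deg p = 2. A generic line meets the surface in up to 2 points.
2. Against the integer gridlines: the x-axis gridline crossings are at x ∈ {-1, 1}.
3. Assembling these constraints gives the stated polynomial.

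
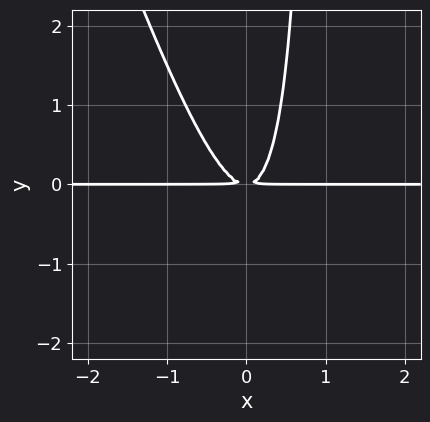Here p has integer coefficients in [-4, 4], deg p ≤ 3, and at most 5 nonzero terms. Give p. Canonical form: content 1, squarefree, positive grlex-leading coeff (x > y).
3*x^2*y + x*y^2 - y^2

First, the degree is 3 — no degree-2 curve has this shape.
Next, reading off the gridlines: every point of the x-axis in the box is on the curve.
Finally, fitting integer coefficients to these (and the overall shape) gives p.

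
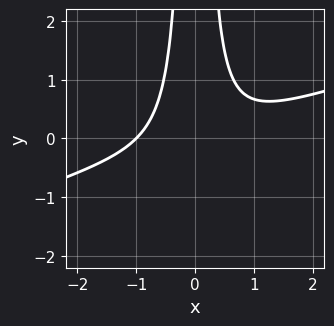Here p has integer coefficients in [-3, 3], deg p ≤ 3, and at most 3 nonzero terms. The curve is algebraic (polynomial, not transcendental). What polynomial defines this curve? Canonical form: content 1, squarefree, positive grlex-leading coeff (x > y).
1. Degree: the shape is more complex than any degree-2 curve, so deg p = 3.
2. From the axis intercepts and sections: no y-intercept at any integer in the box; it crosses the x-axis at the gridline x = -1.
3. Together with the visible shape, these determine p as stated.

x^3 - 3*x^2*y + 1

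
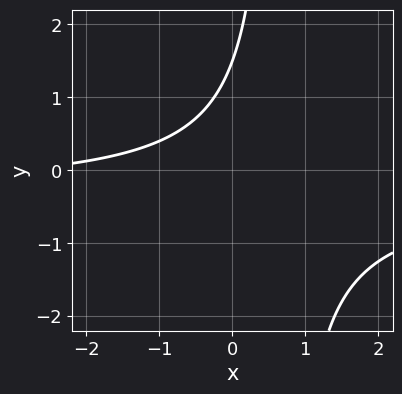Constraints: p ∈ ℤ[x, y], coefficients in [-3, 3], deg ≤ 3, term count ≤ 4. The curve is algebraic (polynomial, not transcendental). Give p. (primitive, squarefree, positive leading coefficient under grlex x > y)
First, the degree is 2 — the shape is more complex than any degree-1 curve.
Next, observable constraints: it misses every integer gridline on the x-axis.
Finally, together with the visible shape, these determine p as stated.

3*x*y + x - 2*y + 3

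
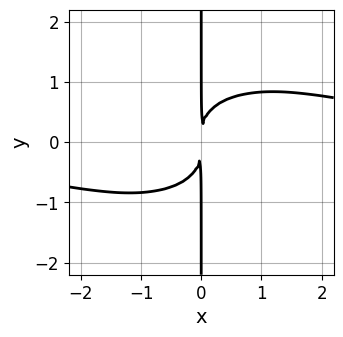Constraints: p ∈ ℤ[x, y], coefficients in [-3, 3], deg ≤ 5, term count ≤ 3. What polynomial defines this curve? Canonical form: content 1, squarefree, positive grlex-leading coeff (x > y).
(a) The degree is 4 — the shape is more complex than any degree-3 curve.
(b) Observable constraints: the visible y-axis segment lies entirely on the curve.
(c) These observations pin down the coefficients.

x^3*y + 2*x*y^3 - 2*x^2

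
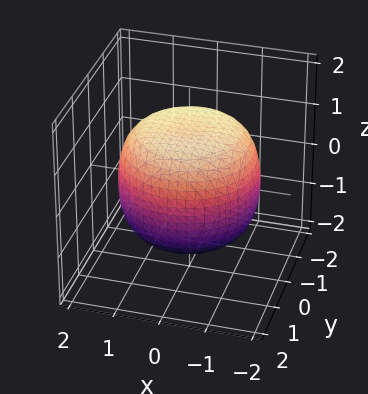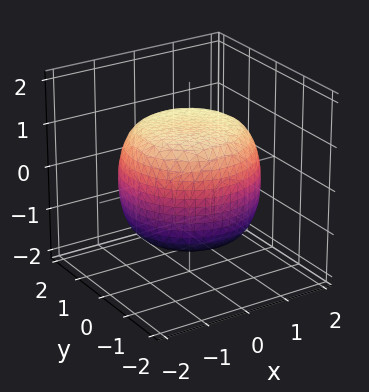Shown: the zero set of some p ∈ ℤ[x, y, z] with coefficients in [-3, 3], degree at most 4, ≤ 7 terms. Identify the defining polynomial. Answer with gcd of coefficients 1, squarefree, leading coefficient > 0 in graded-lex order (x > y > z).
(a) deg p = 4. The shape is more complex than any degree-3 surface.
(b) Symmetries: the z-axis is an axis of rotation, so x and y enter only as x² + y².
(c) From the visible intercepts: a circular section at z = -1 has radius between 1 and 2.
(d) Fitting integer coefficients to these (and the overall shape) gives p.

x^4 + 2*x^2*y^2 + y^4 - x^2 - y^2 + 2*z^2 - 3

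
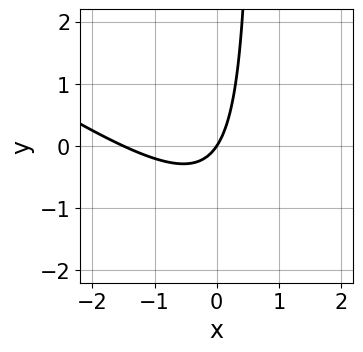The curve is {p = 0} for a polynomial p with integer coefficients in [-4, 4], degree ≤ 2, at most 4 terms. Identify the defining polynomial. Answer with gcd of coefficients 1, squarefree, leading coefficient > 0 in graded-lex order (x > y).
First, the degree is 2 — the shape is more complex than any degree-1 curve.
Then, checking where it meets the axes: it crosses the y-axis at the gridline y = 0; it meets the x-axis at x = 0 (among the integer gridlines).
Finally, solving for integer coefficients yields p as stated.

2*x^2 + 3*x*y + 3*x - 2*y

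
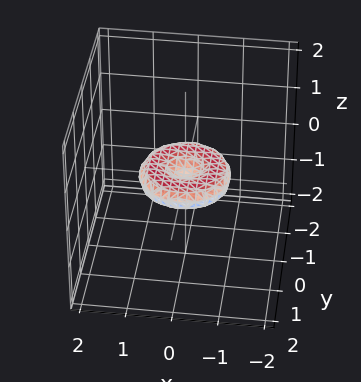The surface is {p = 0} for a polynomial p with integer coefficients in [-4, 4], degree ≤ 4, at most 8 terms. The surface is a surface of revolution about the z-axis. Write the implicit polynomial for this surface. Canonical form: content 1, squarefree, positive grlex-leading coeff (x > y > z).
Degree: a generic line meets the surface in up to 4 points, so deg p = 4.
Symmetry: the z-axis is an axis of rotation, so x and y enter only as x² + y².
From the axis intercepts and sections: the y-axis gridline crossings are at y ∈ {-1, 0, 1}; one z-axis crossing is at z = 0; a circular section at z = 0 has radius exactly 1.
Together with the visible shape, these determine p as stated. Check: (1, 0, 0) on the x-axis lies on the surface, and p(1, 0, 0) = 0. ✓

x^4 + 2*x^2*y^2 + y^4 - x^2 - y^2 + 3*z^2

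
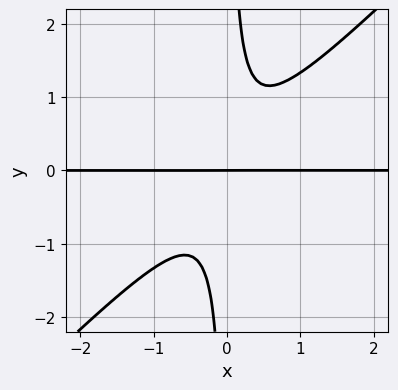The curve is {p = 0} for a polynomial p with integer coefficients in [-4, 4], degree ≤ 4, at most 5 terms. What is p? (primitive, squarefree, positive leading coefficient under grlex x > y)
3*x^2*y - 3*x*y^2 + y

First, the degree is 3 — a generic line meets the curve in up to 3 points.
Next, against the integer gridlines: every point of the x-axis in the box is on the curve; one y-axis crossing is at y = 0.
Finally, matching integer coefficients to the picture gives p.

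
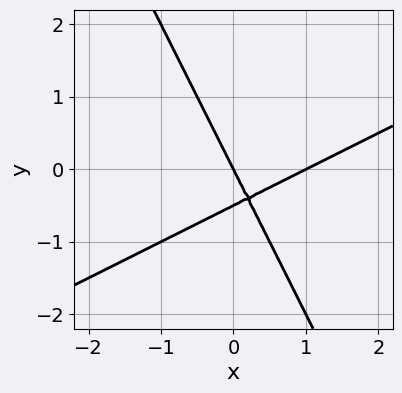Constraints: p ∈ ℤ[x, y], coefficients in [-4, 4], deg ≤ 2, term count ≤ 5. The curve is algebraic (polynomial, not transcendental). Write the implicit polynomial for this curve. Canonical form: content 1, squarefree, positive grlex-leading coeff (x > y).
First, deg p = 2. The shape is more complex than any degree-1 curve.
Then, reading off the gridlines: one y-axis crossing is at y = 0; the x-axis gridline crossings are at x ∈ {0, 1}.
Finally, together with the visible shape, these determine p as stated.

2*x^2 - 3*x*y - 2*y^2 - 2*x - y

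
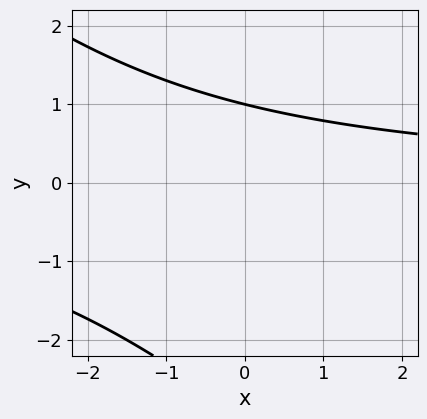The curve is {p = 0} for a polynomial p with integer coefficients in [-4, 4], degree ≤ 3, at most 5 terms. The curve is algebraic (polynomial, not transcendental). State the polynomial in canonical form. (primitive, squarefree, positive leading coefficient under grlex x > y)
Degree: no degree-1 curve has this shape, so deg p = 2.
Reading off the gridlines: one y-axis crossing is at y = 1; it misses every integer gridline on the x-axis.
Solving for integer coefficients yields p as stated.

x*y + y^2 + 2*y - 3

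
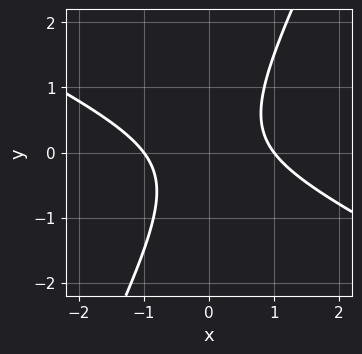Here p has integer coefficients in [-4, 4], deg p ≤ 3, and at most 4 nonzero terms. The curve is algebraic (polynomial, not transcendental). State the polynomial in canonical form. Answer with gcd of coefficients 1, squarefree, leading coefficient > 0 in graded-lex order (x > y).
2*x^2 + 3*x*y - 2*y^2 - 2

The degree is 2 — the shape is more complex than any degree-1 curve.
Checking where it meets the axes: the curve avoids every integer y-axis point in the box; among the integer gridlines, it crosses the x-axis at x ∈ {-1, 1}.
Matching integer coefficients to the picture gives p.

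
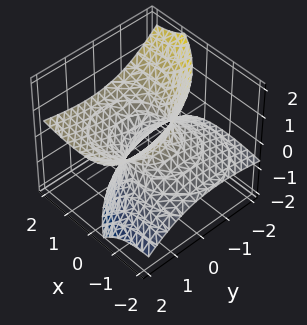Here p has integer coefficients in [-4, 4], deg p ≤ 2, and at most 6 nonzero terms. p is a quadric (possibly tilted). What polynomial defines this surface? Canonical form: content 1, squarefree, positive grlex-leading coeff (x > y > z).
x^2 - 3*x*z + y^2 - 2*y*z - 2*z^2 - 1

1. Degree: a generic line meets the surface in up to 2 points, so deg p = 2.
2. From the axis intercepts and sections: the x-axis gridline crossings are at x ∈ {-1, 1}; it misses every integer gridline on the z-axis.
3. Matching integer coefficients to the picture gives p. Check: (0, 1, 0) on the y-axis lies on the surface, and p(0, 1, 0) = 0. ✓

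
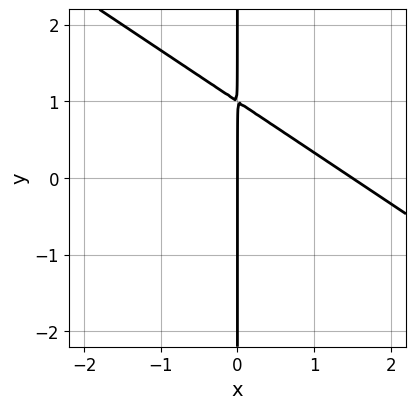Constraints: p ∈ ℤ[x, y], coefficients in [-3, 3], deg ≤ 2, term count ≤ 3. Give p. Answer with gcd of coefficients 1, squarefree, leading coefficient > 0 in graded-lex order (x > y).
1. Degree: the shape is more complex than any degree-1 curve, so deg p = 2.
2. Against the integer gridlines: it meets the x-axis at x = 0 (among the integer gridlines); every point of the y-axis in the box is on the curve.
3. Solving for integer coefficients yields p as stated.

2*x^2 + 3*x*y - 3*x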